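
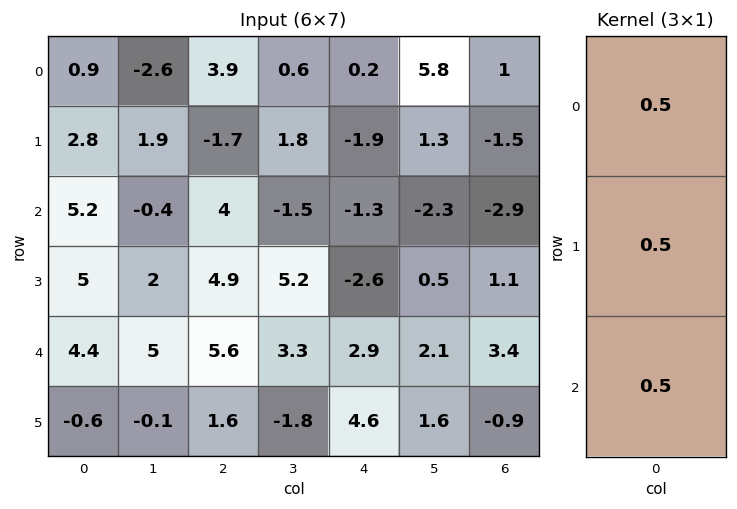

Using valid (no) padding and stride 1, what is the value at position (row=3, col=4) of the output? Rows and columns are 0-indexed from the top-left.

2.45

The receptive field on the input at this output position is [-2.6 / 2.9 / 4.6]. Elementwise product with the kernel and sum: -2.6·0.5 + 2.9·0.5 + 4.6·0.5.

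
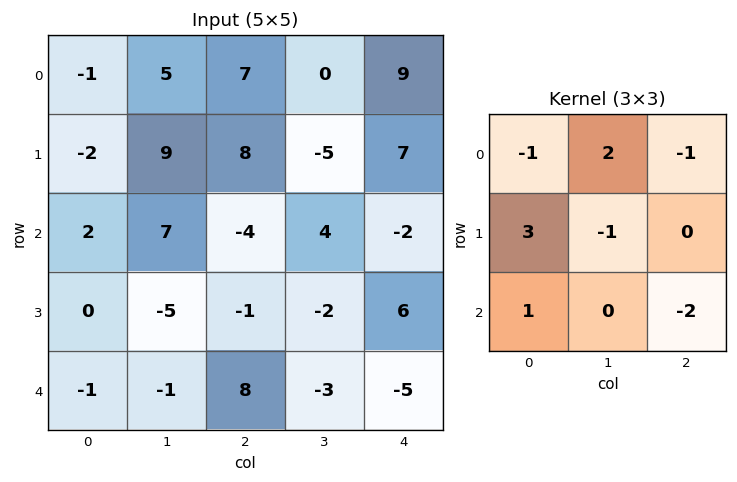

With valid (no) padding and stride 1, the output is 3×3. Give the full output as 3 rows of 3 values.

Output[0,0]: The receptive field on the input at this output position is [-1 5 7 / -2 9 8 / 2 7 -4]. Elementwise product with the kernel and sum: -1·-1 + 5·2 + 7·-1 + -2·3 + 9·-1 + 2·1 + -4·-2.
Output[0,1]: The receptive field on the input at this output position is [5 7 0 / 9 8 -5 / 7 -4 4]. Elementwise product with the kernel and sum: 5·-1 + 7·2 + 0·-1 + 9·3 + 8·-1 + 7·1 + 4·-2.

-1 27 13
13 36 -54
4 -28 31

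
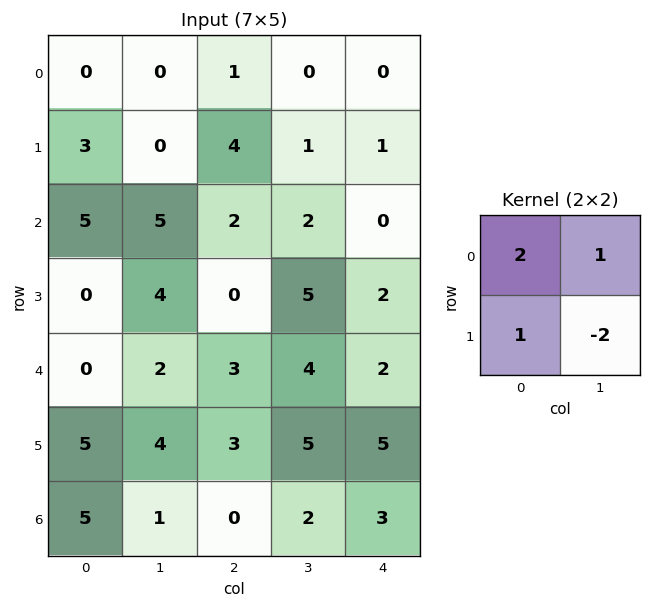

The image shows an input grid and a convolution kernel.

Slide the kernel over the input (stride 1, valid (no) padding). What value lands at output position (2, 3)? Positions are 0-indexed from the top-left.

The receptive field on the input at this output position is [2 0 / 5 2]. Elementwise product with the kernel and sum: 2·2 + 0·1 + 5·1 + 2·-2.

5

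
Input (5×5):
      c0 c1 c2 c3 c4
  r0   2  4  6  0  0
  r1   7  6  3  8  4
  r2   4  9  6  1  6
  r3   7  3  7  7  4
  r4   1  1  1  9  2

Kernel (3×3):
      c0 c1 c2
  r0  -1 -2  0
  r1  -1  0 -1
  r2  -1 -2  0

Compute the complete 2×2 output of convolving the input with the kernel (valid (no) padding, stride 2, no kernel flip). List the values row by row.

Output[0,0]: The receptive field on the input at this output position is [2 4 6 / 7 6 3 / 4 9 6]. Elementwise product with the kernel and sum: 2·-1 + 4·-2 + 7·-1 + 3·-1 + 4·-1 + 9·-2.

-42 -21
-39 -38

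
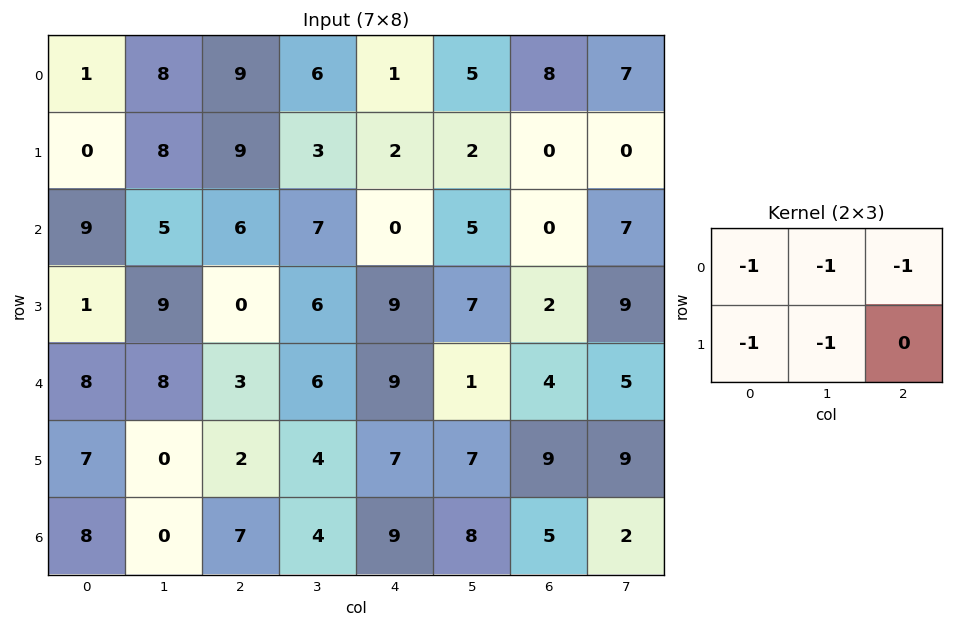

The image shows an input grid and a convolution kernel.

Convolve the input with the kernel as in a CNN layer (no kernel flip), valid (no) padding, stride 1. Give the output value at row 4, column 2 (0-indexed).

-24

The receptive field on the input at this output position is [3 6 9 / 2 4 7]. Elementwise product with the kernel and sum: 3·-1 + 6·-1 + 9·-1 + 2·-1 + 4·-1.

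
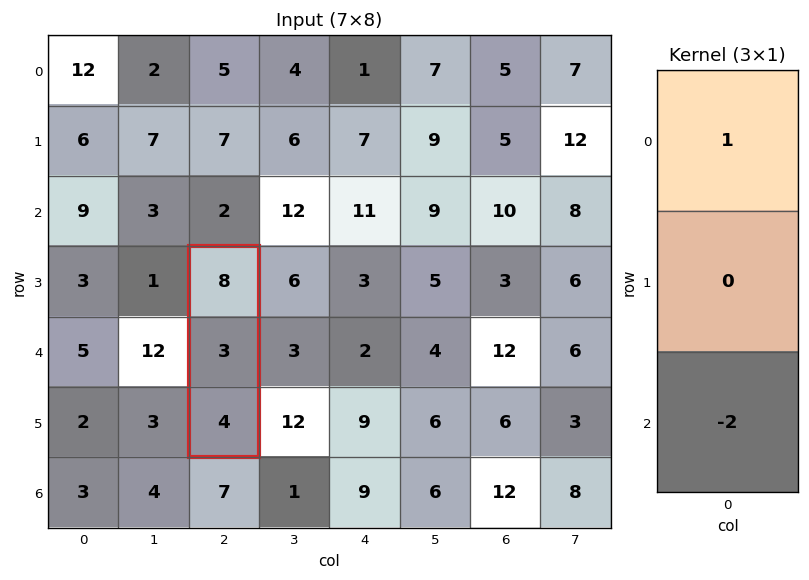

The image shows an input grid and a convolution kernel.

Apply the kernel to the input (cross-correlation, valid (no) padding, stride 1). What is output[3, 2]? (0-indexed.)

The receptive field on the input at this output position is [8 / 3 / 4]. Elementwise product with the kernel and sum: 8·1 + 4·-2.

0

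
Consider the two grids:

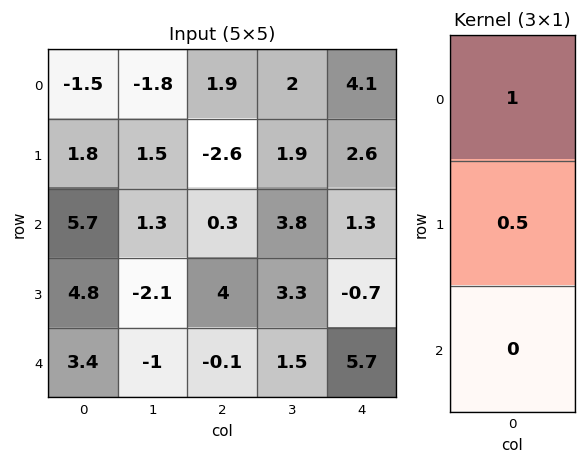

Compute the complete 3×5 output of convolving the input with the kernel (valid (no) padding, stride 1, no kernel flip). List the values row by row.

Output[0,0]: The receptive field on the input at this output position is [-1.5 / 1.8 / 5.7]. Elementwise product with the kernel and sum: -1.5·1 + 1.8·0.5.
Output[0,1]: The receptive field on the input at this output position is [-1.8 / 1.5 / 1.3]. Elementwise product with the kernel and sum: -1.8·1 + 1.5·0.5.

-0.6 -1.05 0.6 2.95 5.4
4.65 2.15 -2.45 3.8 3.25
8.1 0.25 2.3 5.45 0.95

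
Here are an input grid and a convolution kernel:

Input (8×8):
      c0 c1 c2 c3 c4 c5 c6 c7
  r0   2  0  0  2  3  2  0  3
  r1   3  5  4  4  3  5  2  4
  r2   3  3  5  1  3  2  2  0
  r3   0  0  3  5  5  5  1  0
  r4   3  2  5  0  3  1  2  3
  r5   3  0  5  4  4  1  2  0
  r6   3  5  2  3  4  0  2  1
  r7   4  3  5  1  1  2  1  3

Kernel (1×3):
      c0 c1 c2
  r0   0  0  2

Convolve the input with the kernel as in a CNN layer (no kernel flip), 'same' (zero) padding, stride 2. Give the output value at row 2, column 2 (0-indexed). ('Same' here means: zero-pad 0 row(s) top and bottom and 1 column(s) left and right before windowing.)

The receptive field on the zero-padded input at this output position is [0 3 1]. Elementwise product with the kernel and sum: 1·2.

2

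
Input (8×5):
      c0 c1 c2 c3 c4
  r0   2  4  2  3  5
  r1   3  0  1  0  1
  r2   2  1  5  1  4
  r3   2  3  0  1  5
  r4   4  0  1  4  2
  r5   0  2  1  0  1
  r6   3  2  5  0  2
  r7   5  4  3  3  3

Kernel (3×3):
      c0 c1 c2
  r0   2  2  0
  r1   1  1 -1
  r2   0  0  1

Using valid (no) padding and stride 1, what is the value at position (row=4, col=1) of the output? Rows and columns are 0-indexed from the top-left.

The receptive field on the input at this output position is [0 1 4 / 2 1 0 / 2 5 0]. Elementwise product with the kernel and sum: 0·2 + 1·2 + 2·1 + 1·1 + 0·-1 + 0·1.

5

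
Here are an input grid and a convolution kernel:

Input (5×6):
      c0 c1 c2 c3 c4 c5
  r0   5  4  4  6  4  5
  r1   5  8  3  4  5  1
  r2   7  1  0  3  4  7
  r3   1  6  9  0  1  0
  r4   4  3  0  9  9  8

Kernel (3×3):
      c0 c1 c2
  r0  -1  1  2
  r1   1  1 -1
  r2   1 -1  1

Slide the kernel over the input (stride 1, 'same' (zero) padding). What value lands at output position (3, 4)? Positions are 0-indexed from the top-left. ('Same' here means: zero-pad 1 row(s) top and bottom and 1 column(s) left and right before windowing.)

The receptive field on the zero-padded input at this output position is [3 4 7 / 0 1 0 / 9 9 8]. Elementwise product with the kernel and sum: 3·-1 + 4·1 + 7·2 + 0·1 + 1·1 + 0·-1 + 9·1 + 9·-1 + 8·1.

24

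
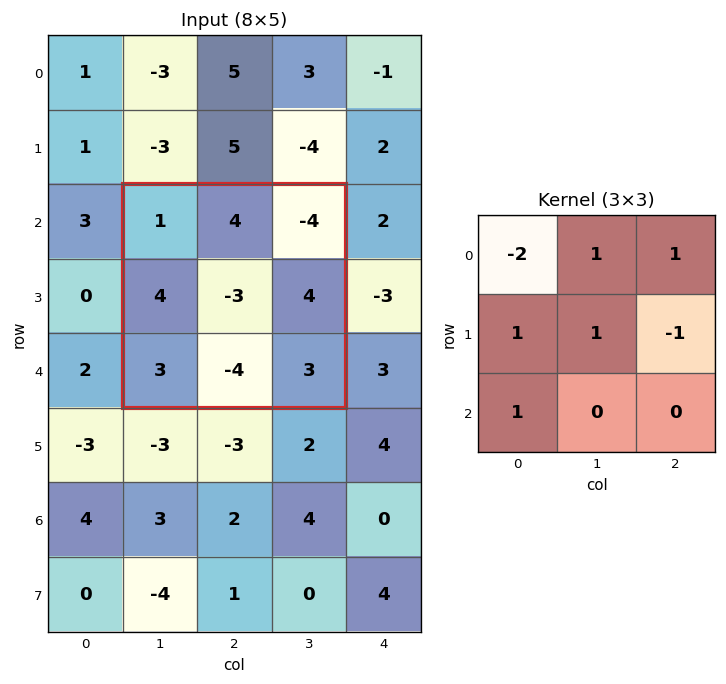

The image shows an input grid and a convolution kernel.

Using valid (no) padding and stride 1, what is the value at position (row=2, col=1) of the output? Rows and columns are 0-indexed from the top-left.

The receptive field on the input at this output position is [1 4 -4 / 4 -3 4 / 3 -4 3]. Elementwise product with the kernel and sum: 1·-2 + 4·1 + -4·1 + 4·1 + -3·1 + 4·-1 + 3·1.

-2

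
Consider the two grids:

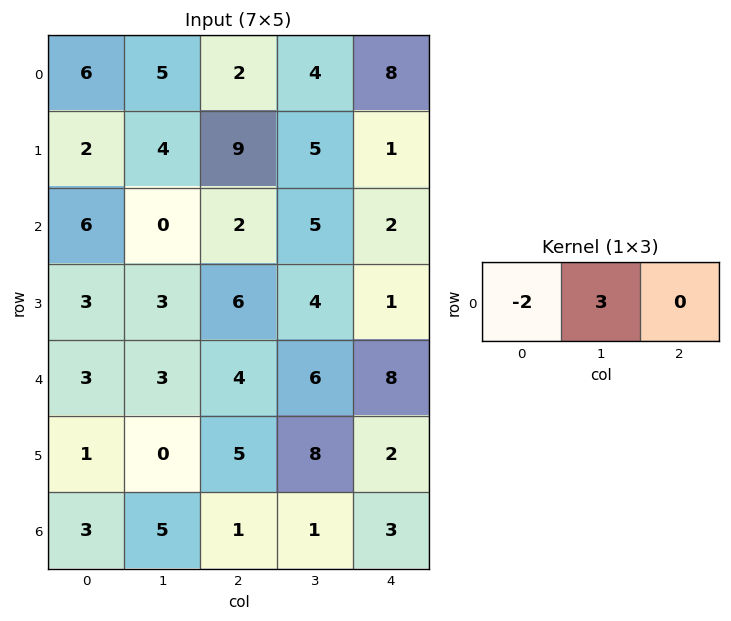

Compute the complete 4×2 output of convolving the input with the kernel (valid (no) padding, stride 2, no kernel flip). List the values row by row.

3 8
-12 11
3 10
9 1

Output[0,0]: The receptive field on the input at this output position is [6 5 2]. Elementwise product with the kernel and sum: 6·-2 + 5·3.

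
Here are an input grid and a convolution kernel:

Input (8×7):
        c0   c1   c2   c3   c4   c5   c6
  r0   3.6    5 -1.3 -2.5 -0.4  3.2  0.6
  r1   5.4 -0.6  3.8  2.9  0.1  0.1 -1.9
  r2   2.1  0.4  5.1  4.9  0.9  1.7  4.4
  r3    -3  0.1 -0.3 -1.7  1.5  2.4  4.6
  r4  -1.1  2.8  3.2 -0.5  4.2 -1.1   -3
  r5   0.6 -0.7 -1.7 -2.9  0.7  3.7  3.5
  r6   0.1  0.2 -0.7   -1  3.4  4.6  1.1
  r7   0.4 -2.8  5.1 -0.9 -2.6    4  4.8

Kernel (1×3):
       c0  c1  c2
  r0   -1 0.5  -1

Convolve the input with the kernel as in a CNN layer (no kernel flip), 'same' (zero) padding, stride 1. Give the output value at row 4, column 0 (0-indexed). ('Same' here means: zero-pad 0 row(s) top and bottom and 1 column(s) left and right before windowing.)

The receptive field on the zero-padded input at this output position is [0 -1.1 2.8]. Elementwise product with the kernel and sum: 0·-1 + -1.1·0.5 + 2.8·-1.

-3.35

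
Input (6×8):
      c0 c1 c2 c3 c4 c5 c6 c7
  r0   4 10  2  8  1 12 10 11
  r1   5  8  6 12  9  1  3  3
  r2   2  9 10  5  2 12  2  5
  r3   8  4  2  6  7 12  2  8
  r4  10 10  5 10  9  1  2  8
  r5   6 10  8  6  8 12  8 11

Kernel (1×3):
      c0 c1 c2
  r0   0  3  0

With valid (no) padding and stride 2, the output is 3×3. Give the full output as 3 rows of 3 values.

Output[0,0]: The receptive field on the input at this output position is [4 10 2]. Elementwise product with the kernel and sum: 10·3.
Output[0,1]: The receptive field on the input at this output position is [2 8 1]. Elementwise product with the kernel and sum: 8·3.

30 24 36
27 15 36
30 30 3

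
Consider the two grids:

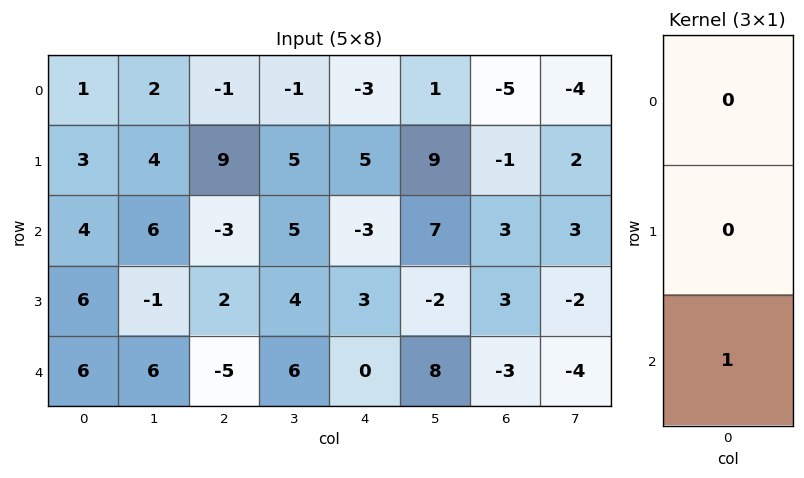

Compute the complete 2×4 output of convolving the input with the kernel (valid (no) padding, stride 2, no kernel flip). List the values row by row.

Output[0,0]: The receptive field on the input at this output position is [1 / 3 / 4]. Elementwise product with the kernel and sum: 4·1.

4 -3 -3 3
6 -5 0 -3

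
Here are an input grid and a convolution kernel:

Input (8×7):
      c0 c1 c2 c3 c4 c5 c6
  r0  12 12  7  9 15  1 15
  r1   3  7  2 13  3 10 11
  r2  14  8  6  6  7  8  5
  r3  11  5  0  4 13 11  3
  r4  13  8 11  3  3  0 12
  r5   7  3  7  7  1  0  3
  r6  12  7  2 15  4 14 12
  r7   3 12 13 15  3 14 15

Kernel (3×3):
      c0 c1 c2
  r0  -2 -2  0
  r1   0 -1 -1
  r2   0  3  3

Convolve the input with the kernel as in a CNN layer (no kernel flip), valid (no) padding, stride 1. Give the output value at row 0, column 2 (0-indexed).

The receptive field on the input at this output position is [7 9 15 / 2 13 3 / 6 6 7]. Elementwise product with the kernel and sum: 7·-2 + 9·-2 + 13·-1 + 3·-1 + 6·3 + 7·3.

-9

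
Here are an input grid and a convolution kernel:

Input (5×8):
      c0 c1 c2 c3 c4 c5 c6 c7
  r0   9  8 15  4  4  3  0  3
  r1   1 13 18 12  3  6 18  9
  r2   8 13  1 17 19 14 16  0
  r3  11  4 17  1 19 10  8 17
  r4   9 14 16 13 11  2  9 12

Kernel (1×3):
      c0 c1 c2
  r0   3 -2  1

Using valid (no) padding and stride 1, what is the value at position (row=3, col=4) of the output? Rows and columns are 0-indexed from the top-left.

The receptive field on the input at this output position is [19 10 8]. Elementwise product with the kernel and sum: 19·3 + 10·-2 + 8·1.

45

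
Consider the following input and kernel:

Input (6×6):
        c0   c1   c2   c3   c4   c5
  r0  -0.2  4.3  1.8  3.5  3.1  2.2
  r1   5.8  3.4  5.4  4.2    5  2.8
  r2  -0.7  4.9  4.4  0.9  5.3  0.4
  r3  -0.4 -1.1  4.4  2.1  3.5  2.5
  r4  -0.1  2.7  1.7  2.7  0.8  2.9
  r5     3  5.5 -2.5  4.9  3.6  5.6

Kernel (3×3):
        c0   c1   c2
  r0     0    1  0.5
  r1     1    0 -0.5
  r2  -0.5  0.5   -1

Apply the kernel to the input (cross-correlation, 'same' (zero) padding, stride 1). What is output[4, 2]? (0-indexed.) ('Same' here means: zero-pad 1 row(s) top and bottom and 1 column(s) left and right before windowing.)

-2.1

The receptive field on the zero-padded input at this output position is [-1.1 4.4 2.1 / 2.7 1.7 2.7 / 5.5 -2.5 4.9]. Elementwise product with the kernel and sum: 4.4·1 + 2.1·0.5 + 2.7·1 + 2.7·-0.5 + 5.5·-0.5 + -2.5·0.5 + 4.9·-1.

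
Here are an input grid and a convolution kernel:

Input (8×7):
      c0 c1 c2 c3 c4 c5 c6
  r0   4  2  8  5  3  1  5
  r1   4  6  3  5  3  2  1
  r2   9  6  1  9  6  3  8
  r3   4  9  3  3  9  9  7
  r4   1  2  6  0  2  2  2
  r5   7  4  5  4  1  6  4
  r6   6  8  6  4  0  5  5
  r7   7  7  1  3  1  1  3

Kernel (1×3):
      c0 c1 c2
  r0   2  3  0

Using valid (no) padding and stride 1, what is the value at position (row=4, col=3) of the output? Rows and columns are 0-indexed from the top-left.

6

The receptive field on the input at this output position is [0 2 2]. Elementwise product with the kernel and sum: 0·2 + 2·3.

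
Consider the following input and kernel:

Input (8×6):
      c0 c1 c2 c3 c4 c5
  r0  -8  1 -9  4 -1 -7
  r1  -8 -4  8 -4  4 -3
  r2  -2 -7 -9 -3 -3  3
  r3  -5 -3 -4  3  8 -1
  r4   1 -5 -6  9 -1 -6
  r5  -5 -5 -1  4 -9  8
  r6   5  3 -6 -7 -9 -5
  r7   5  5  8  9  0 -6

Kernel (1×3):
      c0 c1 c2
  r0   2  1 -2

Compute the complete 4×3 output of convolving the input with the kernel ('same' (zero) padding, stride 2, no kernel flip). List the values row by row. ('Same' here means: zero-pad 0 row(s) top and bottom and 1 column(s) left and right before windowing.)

-10 -15 21
12 -17 -15
11 -34 29
-1 14 -13

Output[0,0]: The receptive field on the zero-padded input at this output position is [0 -8 1]. Elementwise product with the kernel and sum: 0·2 + -8·1 + 1·-2.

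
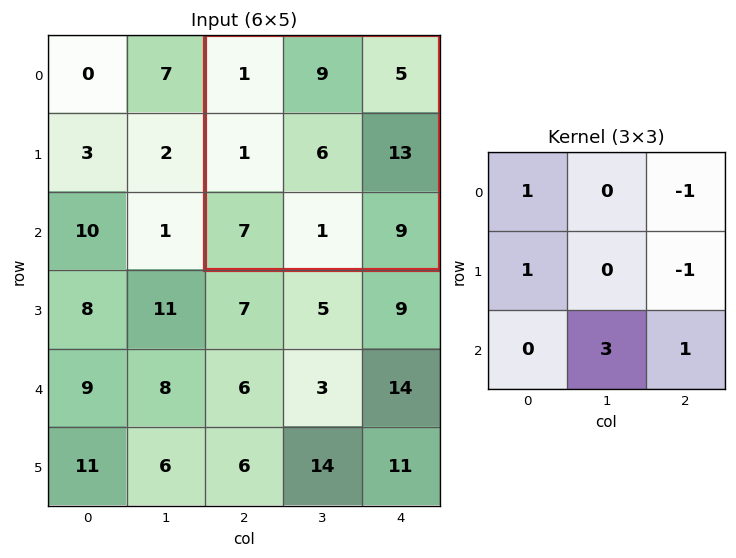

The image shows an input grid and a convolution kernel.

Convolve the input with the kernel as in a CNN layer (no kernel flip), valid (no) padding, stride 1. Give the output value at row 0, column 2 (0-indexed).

-4

The receptive field on the input at this output position is [1 9 5 / 1 6 13 / 7 1 9]. Elementwise product with the kernel and sum: 1·1 + 5·-1 + 1·1 + 13·-1 + 1·3 + 9·1.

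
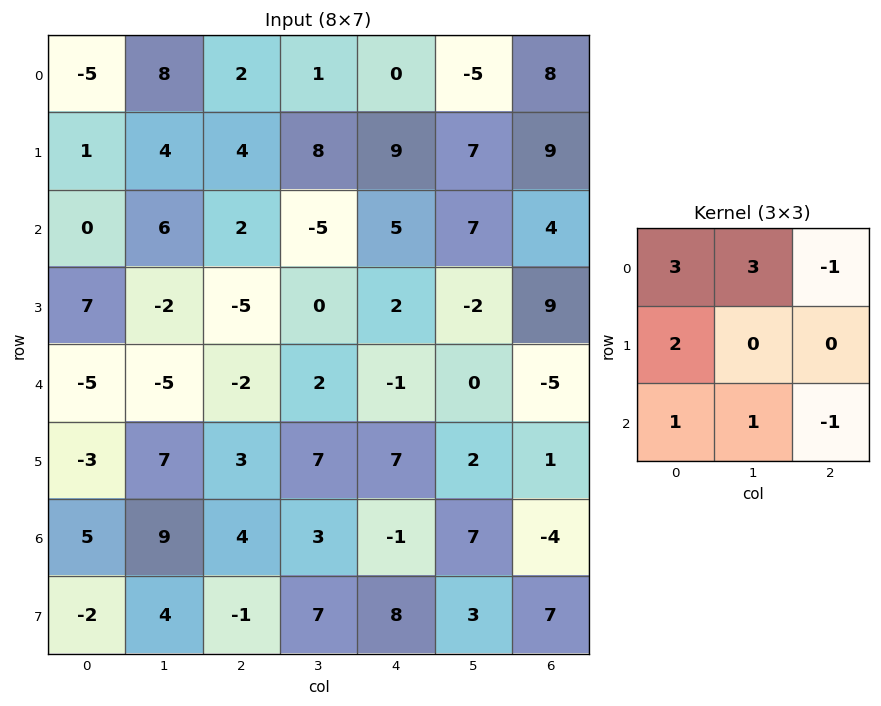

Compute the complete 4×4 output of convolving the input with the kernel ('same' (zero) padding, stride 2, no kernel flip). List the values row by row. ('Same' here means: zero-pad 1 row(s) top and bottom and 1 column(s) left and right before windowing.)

Output[0,0]: The receptive field on the zero-padded input at this output position is [0 0 0 / 0 -5 8 / 0 1 4]. Elementwise product with the kernel and sum: 0·3 + 0·3 + 0·-1 + 0·2 + 0·1 + 1·1 + 4·-1.
Output[0,1]: The receptive field on the zero-padded input at this output position is [0 0 0 / 8 2 1 / 4 4 8]. Elementwise product with the kernel and sum: 0·3 + 0·3 + 0·-1 + 8·2 + 4·1 + 4·1 + 8·-1.

-3 16 12 6
8 21 38 69
13 -28 24 24
-22 37 58 33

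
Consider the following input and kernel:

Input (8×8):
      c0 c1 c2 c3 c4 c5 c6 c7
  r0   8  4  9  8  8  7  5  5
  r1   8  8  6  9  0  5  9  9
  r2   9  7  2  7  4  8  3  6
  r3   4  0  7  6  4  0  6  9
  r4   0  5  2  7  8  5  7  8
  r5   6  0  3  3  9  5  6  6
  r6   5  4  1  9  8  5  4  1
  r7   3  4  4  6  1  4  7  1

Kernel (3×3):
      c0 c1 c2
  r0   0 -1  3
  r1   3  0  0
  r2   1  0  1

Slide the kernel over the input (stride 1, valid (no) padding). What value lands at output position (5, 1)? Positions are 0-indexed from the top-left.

The receptive field on the input at this output position is [0 3 3 / 4 1 9 / 4 4 6]. Elementwise product with the kernel and sum: 3·-1 + 3·3 + 4·3 + 4·1 + 6·1.

28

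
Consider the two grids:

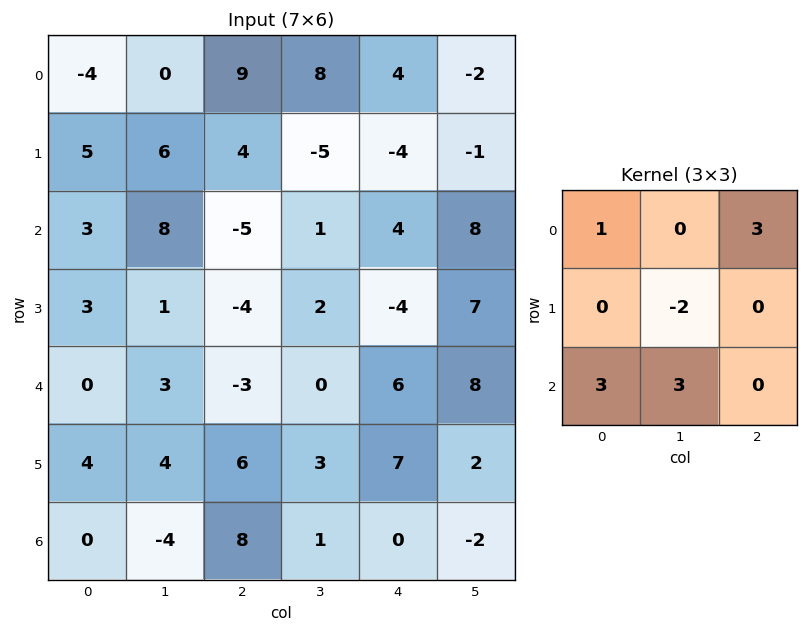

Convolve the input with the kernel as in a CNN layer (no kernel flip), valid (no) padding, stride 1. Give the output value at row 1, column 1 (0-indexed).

-8

The receptive field on the input at this output position is [6 4 -5 / 8 -5 1 / 1 -4 2]. Elementwise product with the kernel and sum: 6·1 + -5·3 + -5·-2 + 1·3 + -4·3.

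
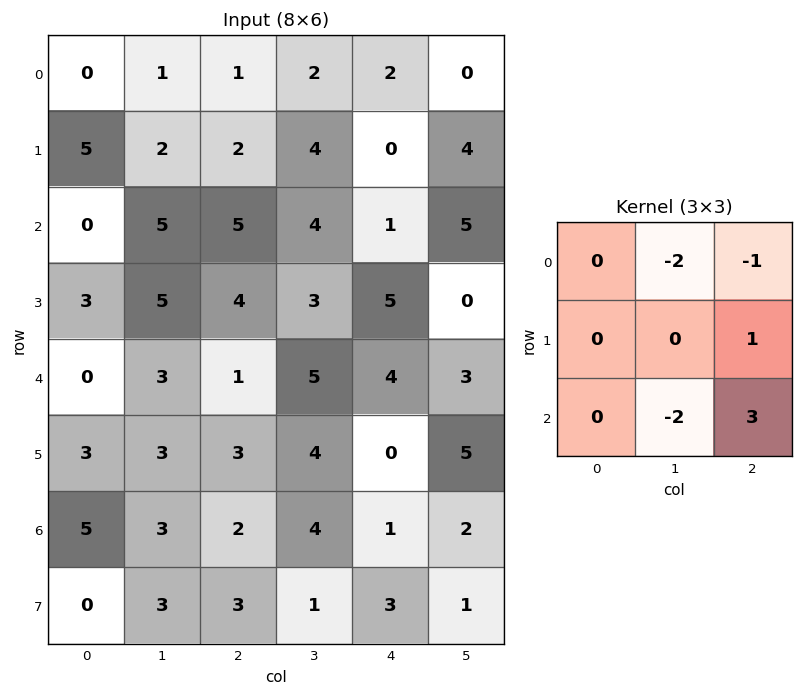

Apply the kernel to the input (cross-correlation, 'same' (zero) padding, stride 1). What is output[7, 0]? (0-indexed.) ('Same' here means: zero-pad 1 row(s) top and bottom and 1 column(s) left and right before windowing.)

-10

The receptive field on the zero-padded input at this output position is [0 5 3 / 0 0 3 / 0 0 0]. Elementwise product with the kernel and sum: 5·-2 + 3·-1 + 3·1 + 0·-2 + 0·3.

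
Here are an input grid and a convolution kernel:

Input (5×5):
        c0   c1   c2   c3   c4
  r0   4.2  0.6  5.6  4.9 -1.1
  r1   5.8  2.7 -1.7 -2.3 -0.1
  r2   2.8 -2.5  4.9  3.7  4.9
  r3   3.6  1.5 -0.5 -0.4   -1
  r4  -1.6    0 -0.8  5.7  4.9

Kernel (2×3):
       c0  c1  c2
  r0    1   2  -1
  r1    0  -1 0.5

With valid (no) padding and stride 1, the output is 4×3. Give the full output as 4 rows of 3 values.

Output[0,0]: The receptive field on the input at this output position is [4.2 0.6 5.6 / 5.8 2.7 -1.7]. Elementwise product with the kernel and sum: 4.2·1 + 0.6·2 + 5.6·-1 + 2.7·-1 + -1.7·0.5.

-3.75 7.45 18.75
17.85 -1.45 -7.45
-8.85 3.9 7.3
6.7 4.55 -3.55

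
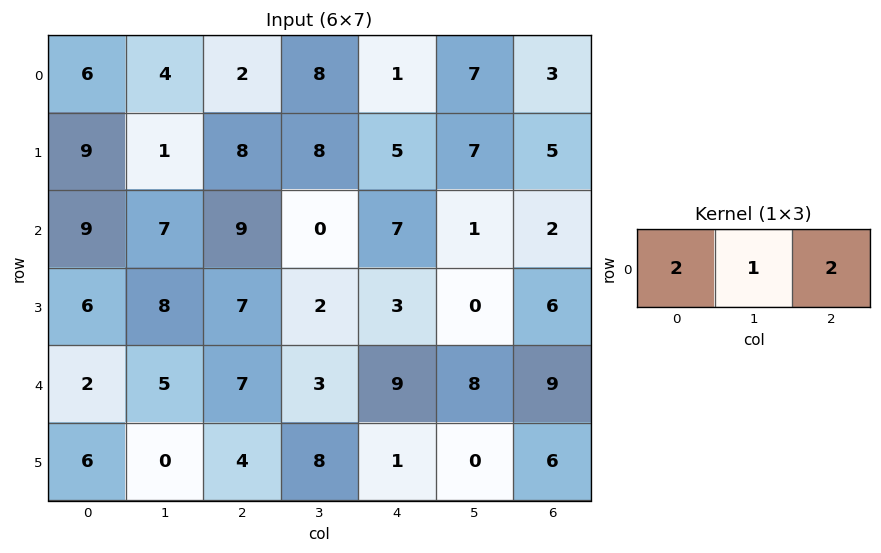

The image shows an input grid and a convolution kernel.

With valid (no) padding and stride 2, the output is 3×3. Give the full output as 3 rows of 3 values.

20 14 15
43 32 19
23 35 44

Output[0,0]: The receptive field on the input at this output position is [6 4 2]. Elementwise product with the kernel and sum: 6·2 + 4·1 + 2·2.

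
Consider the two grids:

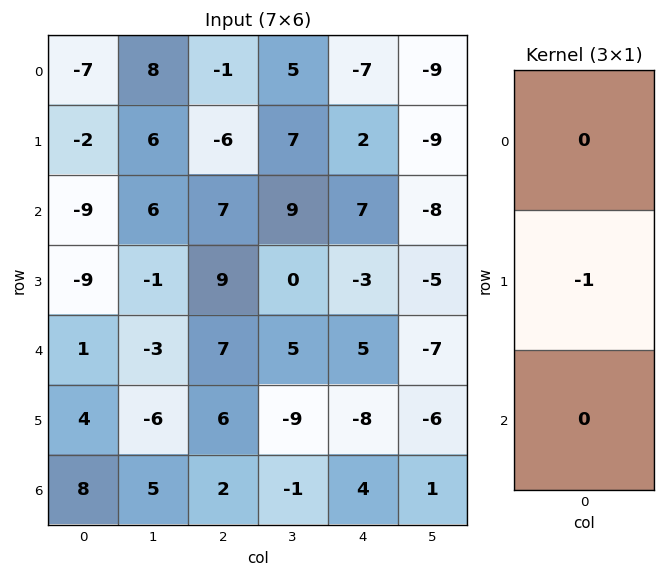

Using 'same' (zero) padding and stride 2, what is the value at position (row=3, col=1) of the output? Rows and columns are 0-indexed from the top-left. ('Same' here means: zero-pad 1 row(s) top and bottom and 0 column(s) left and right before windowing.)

The receptive field on the zero-padded input at this output position is [6 / 2 / 0]. Elementwise product with the kernel and sum: 2·-1.

-2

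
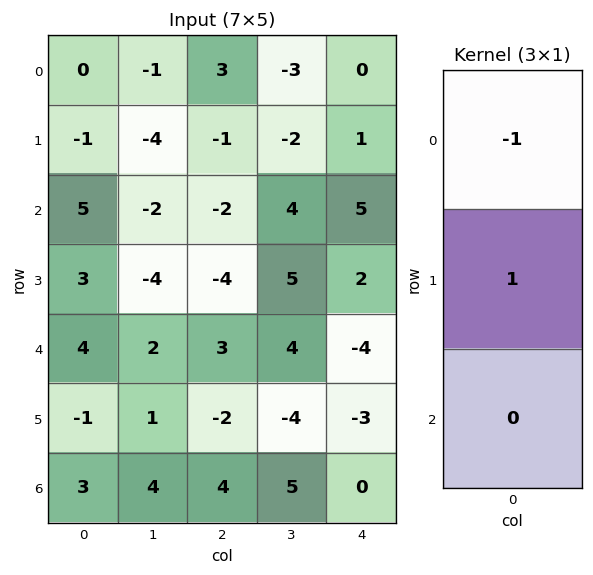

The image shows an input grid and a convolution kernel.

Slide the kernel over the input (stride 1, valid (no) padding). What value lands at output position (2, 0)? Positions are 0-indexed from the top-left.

The receptive field on the input at this output position is [5 / 3 / 4]. Elementwise product with the kernel and sum: 5·-1 + 3·1.

-2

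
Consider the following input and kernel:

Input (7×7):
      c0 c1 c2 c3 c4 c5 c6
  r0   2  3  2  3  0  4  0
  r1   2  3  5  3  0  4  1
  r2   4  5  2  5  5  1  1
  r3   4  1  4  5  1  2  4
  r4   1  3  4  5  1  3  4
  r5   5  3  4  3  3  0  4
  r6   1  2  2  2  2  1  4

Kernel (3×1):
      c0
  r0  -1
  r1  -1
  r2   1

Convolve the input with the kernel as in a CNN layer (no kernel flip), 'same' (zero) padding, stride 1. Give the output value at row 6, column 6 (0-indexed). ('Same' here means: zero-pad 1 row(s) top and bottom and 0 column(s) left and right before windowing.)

-8

The receptive field on the zero-padded input at this output position is [4 / 4 / 0]. Elementwise product with the kernel and sum: 4·-1 + 4·-1 + 0·1.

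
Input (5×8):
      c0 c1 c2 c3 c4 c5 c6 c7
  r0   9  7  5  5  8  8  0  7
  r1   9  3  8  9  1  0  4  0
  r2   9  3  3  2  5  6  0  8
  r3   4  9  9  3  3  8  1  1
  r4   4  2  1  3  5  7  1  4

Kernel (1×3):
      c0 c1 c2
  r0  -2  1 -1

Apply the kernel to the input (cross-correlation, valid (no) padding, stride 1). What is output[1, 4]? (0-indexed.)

-6

The receptive field on the input at this output position is [1 0 4]. Elementwise product with the kernel and sum: 1·-2 + 0·1 + 4·-1.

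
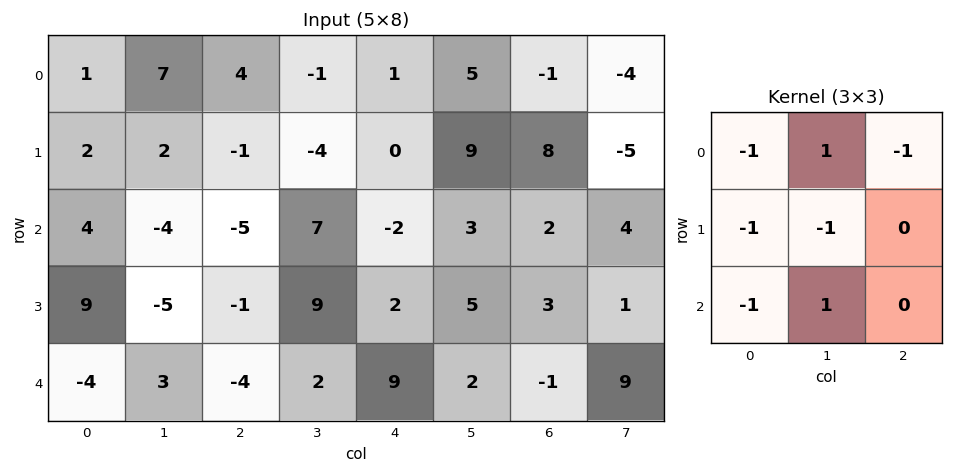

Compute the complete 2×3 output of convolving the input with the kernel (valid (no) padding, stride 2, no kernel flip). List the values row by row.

Output[0,0]: The receptive field on the input at this output position is [1 7 4 / 2 2 -1 / 4 -4 -5]. Elementwise product with the kernel and sum: 1·-1 + 7·1 + 4·-1 + 2·-1 + 2·-1 + 4·-1 + -4·1.

-10 11 1
0 12 -11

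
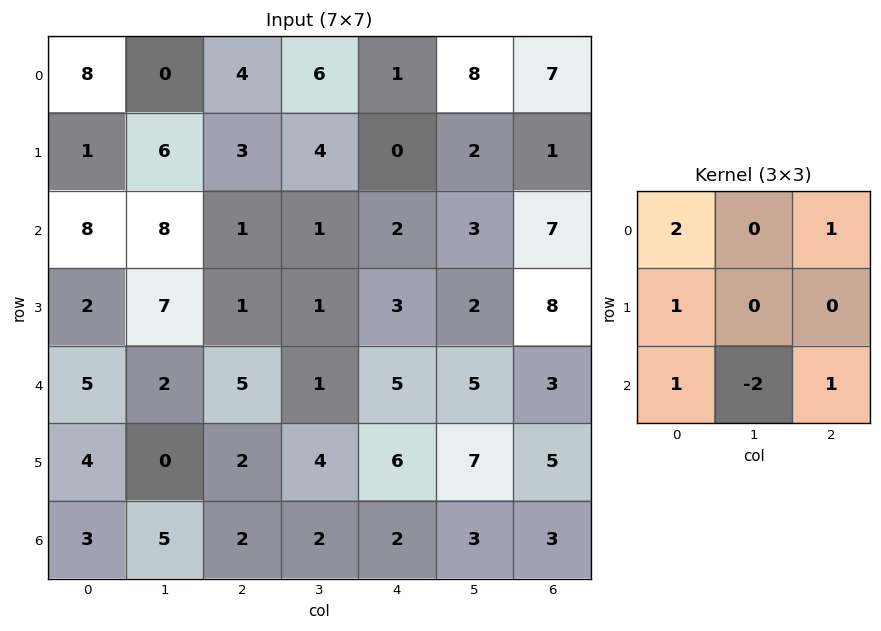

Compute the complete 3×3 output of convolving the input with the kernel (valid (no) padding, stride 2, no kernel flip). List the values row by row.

Output[0,0]: The receptive field on the input at this output position is [8 0 4 / 1 6 3 / 8 8 1]. Elementwise product with the kernel and sum: 8·2 + 4·1 + 1·1 + 8·1 + 8·-2 + 1·1.

14 13 12
25 13 12
14 17 18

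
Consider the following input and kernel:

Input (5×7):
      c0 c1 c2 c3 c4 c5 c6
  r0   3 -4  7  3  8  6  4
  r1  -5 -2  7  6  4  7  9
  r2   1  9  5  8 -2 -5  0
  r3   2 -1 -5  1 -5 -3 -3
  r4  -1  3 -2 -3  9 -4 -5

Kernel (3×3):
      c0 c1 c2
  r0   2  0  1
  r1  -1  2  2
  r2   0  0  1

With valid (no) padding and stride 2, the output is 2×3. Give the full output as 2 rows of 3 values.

Output[0,0]: The receptive field on the input at this output position is [3 -4 7 / -5 -2 7 / 1 9 5]. Elementwise product with the kernel and sum: 3·2 + 7·1 + -5·-1 + -2·2 + 7·2 + 5·1.

33 33 48
-9 14 -16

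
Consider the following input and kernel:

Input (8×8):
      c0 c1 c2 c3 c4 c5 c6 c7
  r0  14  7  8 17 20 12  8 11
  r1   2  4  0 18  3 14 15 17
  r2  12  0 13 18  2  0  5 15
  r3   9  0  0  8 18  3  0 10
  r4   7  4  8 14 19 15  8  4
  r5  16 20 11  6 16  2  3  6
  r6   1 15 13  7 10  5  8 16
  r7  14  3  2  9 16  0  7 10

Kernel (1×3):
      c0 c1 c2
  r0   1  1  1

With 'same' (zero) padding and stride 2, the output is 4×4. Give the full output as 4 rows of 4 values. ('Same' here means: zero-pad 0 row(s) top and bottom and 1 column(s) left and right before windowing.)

21 32 49 31
12 31 20 20
11 26 48 27
16 35 22 29

Output[0,0]: The receptive field on the zero-padded input at this output position is [0 14 7]. Elementwise product with the kernel and sum: 0·1 + 14·1 + 7·1.
Output[0,1]: The receptive field on the zero-padded input at this output position is [7 8 17]. Elementwise product with the kernel and sum: 7·1 + 8·1 + 17·1.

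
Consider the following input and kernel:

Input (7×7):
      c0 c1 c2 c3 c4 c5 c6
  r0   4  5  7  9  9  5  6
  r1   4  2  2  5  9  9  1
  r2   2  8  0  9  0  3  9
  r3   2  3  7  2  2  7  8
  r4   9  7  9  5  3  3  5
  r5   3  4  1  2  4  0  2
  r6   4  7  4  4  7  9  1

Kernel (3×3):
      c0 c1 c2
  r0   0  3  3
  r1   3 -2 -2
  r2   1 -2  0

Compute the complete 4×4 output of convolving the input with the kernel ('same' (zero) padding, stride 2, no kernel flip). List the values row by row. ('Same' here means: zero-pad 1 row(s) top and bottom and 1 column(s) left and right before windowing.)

-26 -19 -14 10
-6 16 73 -15
-23 22 24 19
-1 14 -8 31

Output[0,0]: The receptive field on the zero-padded input at this output position is [0 0 0 / 0 4 5 / 0 4 2]. Elementwise product with the kernel and sum: 0·3 + 0·3 + 0·3 + 4·-2 + 5·-2 + 0·1 + 4·-2.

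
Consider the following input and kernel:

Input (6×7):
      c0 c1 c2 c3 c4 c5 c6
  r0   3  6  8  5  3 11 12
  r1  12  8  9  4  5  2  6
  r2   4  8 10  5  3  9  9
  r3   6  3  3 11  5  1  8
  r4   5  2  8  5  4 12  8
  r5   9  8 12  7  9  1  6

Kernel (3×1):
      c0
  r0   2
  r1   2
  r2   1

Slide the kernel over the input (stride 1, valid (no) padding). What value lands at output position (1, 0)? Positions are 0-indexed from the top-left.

38

The receptive field on the input at this output position is [12 / 4 / 6]. Elementwise product with the kernel and sum: 12·2 + 4·2 + 6·1.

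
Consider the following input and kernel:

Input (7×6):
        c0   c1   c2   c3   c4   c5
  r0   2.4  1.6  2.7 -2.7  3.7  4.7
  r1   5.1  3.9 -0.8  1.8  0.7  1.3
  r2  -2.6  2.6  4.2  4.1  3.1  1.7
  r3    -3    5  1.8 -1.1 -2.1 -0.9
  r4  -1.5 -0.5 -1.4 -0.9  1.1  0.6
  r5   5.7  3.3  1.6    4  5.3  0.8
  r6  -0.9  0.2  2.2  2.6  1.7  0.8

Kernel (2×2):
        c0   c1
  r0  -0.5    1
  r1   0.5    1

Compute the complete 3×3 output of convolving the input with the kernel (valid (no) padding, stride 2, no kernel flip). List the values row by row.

Output[0,0]: The receptive field on the input at this output position is [2.4 1.6 / 5.1 3.9]. Elementwise product with the kernel and sum: 2.4·-0.5 + 1.6·1 + 5.1·0.5 + 3.9·1.

6.85 -2.65 4.5
7.4 1.8 -1.8
6.4 4.6 3.5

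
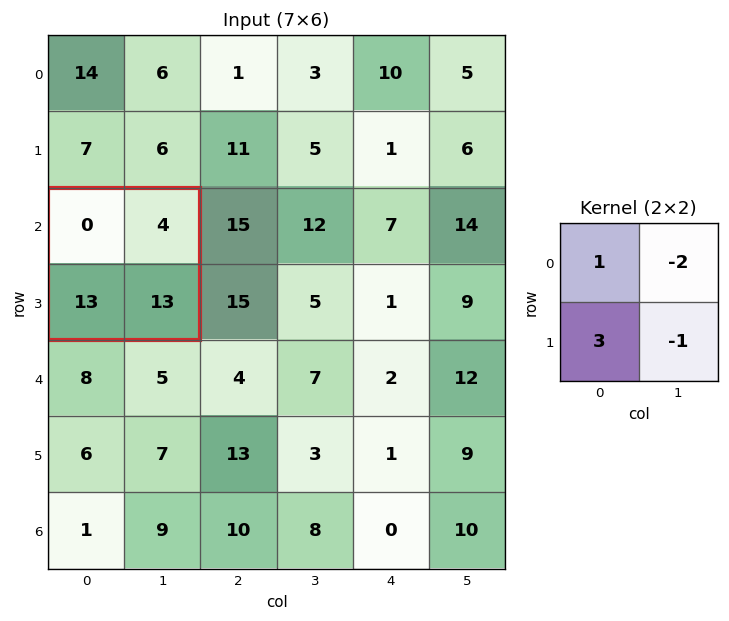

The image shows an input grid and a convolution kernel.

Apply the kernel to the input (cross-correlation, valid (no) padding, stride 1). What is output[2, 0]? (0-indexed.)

The receptive field on the input at this output position is [0 4 / 13 13]. Elementwise product with the kernel and sum: 0·1 + 4·-2 + 13·3 + 13·-1.

18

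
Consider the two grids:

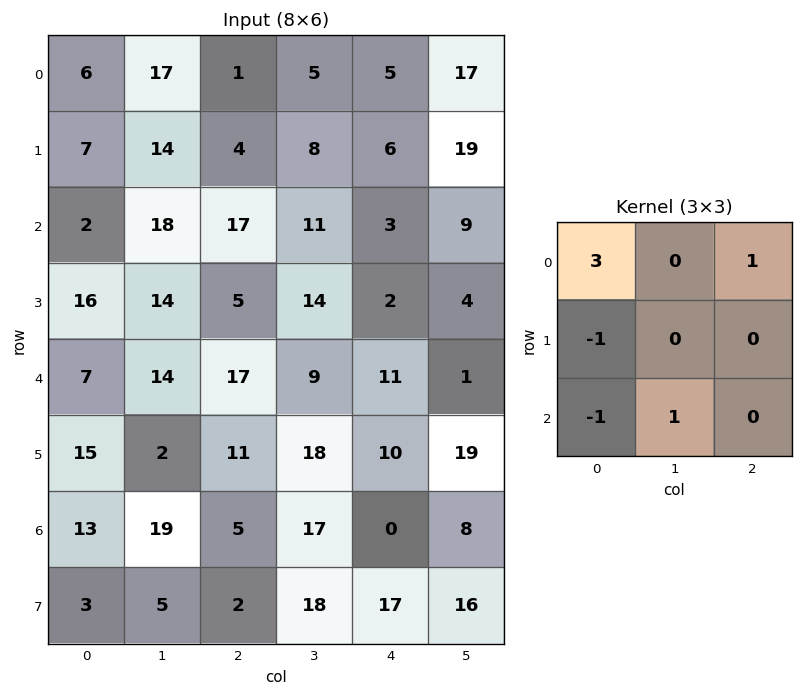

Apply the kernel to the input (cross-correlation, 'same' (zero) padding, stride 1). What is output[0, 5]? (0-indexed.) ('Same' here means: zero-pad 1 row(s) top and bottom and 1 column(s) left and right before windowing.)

8

The receptive field on the zero-padded input at this output position is [0 0 0 / 5 17 0 / 6 19 0]. Elementwise product with the kernel and sum: 0·3 + 0·1 + 5·-1 + 6·-1 + 19·1.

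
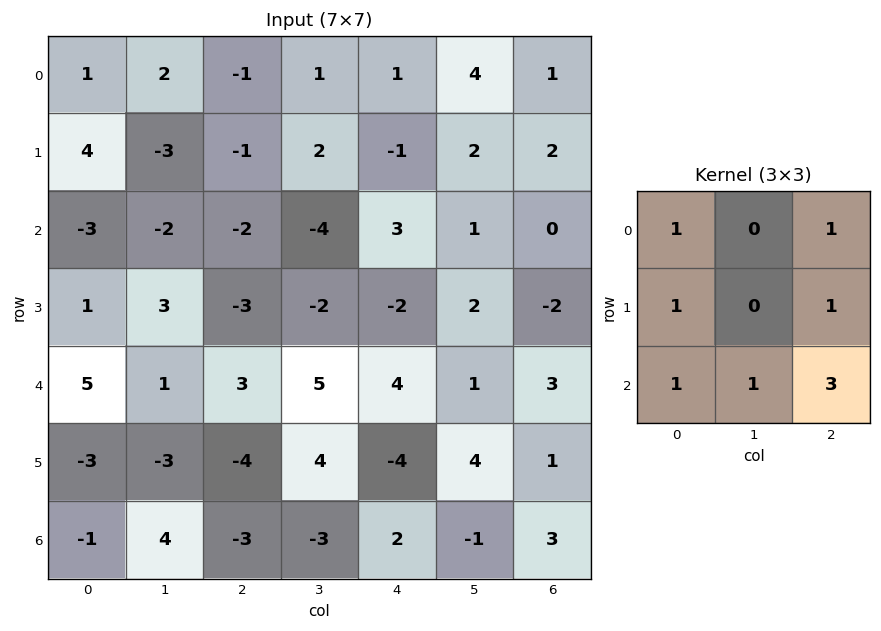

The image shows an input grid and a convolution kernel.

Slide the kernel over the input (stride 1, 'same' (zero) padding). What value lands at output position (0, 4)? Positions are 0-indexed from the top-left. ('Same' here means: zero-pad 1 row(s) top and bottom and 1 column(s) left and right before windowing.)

12

The receptive field on the zero-padded input at this output position is [0 0 0 / 1 1 4 / 2 -1 2]. Elementwise product with the kernel and sum: 0·1 + 0·1 + 1·1 + 4·1 + 2·1 + -1·1 + 2·3.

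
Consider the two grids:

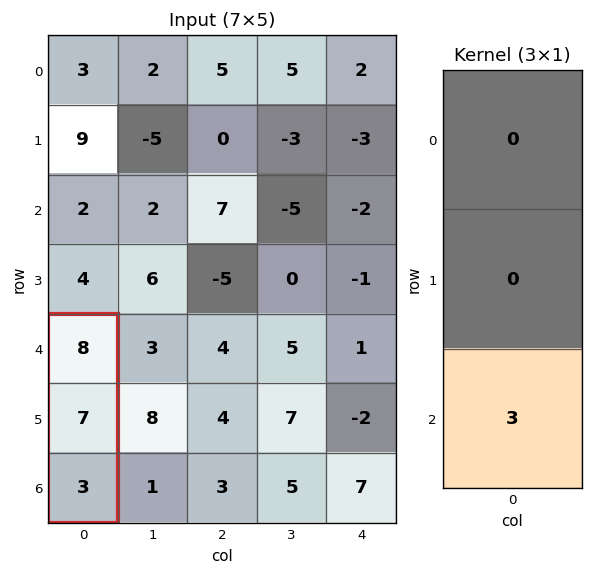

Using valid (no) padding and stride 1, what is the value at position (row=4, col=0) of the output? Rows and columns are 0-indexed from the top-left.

The receptive field on the input at this output position is [8 / 7 / 3]. Elementwise product with the kernel and sum: 3·3.

9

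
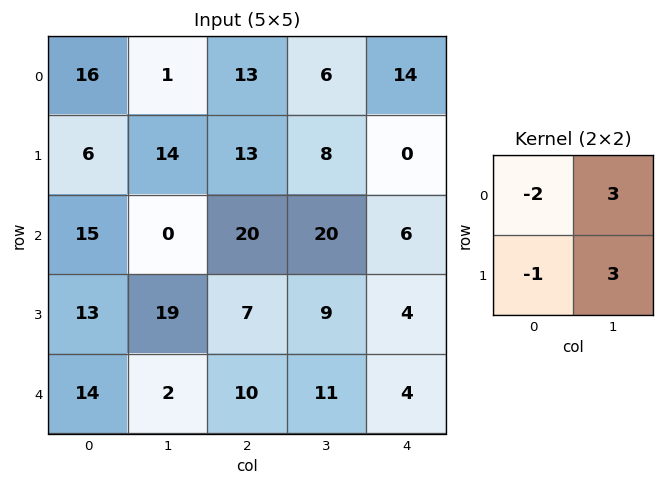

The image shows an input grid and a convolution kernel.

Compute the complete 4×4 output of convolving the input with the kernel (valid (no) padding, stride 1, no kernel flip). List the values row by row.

7 62 3 22
15 71 38 -18
14 62 40 -19
23 11 36 -5

Output[0,0]: The receptive field on the input at this output position is [16 1 / 6 14]. Elementwise product with the kernel and sum: 16·-2 + 1·3 + 6·-1 + 14·3.
Output[0,1]: The receptive field on the input at this output position is [1 13 / 14 13]. Elementwise product with the kernel and sum: 1·-2 + 13·3 + 14·-1 + 13·3.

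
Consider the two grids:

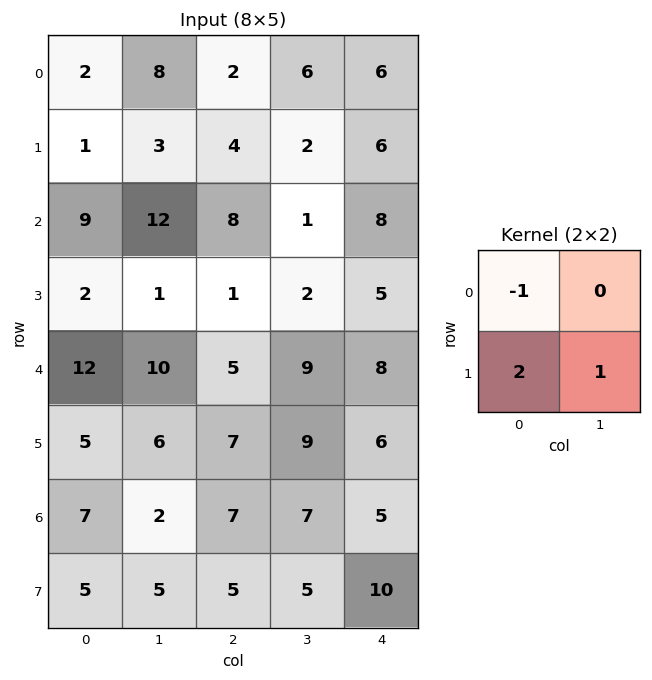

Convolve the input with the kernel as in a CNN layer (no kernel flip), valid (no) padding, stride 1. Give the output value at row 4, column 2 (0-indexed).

The receptive field on the input at this output position is [5 9 / 7 9]. Elementwise product with the kernel and sum: 5·-1 + 7·2 + 9·1.

18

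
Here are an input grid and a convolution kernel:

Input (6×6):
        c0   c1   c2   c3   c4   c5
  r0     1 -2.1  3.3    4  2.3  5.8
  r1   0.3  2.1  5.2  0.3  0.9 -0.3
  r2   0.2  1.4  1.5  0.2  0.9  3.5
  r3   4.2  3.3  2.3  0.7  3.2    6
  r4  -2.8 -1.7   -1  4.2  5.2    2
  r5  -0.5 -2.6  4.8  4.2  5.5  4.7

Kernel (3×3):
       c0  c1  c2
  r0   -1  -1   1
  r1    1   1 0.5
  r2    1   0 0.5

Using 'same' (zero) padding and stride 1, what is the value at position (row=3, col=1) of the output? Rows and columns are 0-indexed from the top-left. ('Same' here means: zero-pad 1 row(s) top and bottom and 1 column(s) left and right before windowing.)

The receptive field on the zero-padded input at this output position is [0.2 1.4 1.5 / 4.2 3.3 2.3 / -2.8 -1.7 -1]. Elementwise product with the kernel and sum: 0.2·-1 + 1.4·-1 + 1.5·1 + 4.2·1 + 3.3·1 + 2.3·0.5 + -2.8·1 + -1·0.5.

5.25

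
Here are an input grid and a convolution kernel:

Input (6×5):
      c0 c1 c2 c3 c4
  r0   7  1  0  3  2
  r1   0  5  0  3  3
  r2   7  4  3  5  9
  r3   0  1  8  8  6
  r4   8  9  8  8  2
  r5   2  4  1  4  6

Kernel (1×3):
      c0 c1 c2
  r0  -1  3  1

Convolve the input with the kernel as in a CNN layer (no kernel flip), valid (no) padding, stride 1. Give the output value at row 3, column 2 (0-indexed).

The receptive field on the input at this output position is [8 8 6]. Elementwise product with the kernel and sum: 8·-1 + 8·3 + 6·1.

22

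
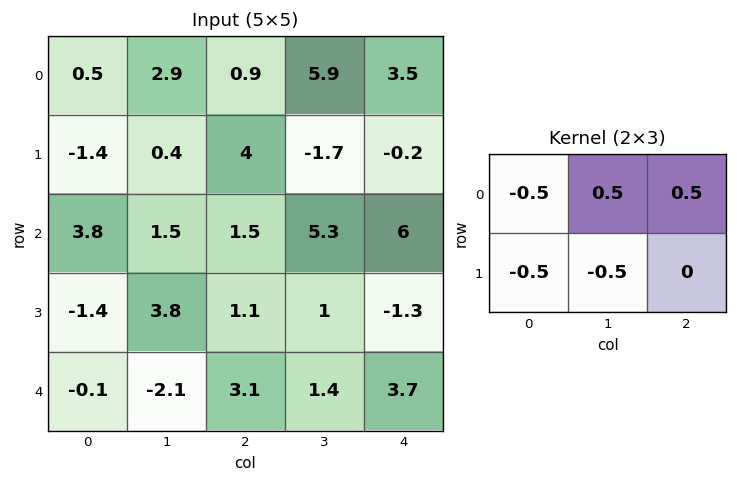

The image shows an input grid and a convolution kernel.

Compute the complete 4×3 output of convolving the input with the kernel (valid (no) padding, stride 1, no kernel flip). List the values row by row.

Output[0,0]: The receptive field on the input at this output position is [0.5 2.9 0.9 / -1.4 0.4 4]. Elementwise product with the kernel and sum: 0.5·-0.5 + 2.9·0.5 + 0.9·0.5 + -1.4·-0.5 + 0.4·-0.5.

2.15 -0.25 3.1
0.25 -0.55 -6.35
-1.6 0.2 3.85
4.25 -1.35 -2.95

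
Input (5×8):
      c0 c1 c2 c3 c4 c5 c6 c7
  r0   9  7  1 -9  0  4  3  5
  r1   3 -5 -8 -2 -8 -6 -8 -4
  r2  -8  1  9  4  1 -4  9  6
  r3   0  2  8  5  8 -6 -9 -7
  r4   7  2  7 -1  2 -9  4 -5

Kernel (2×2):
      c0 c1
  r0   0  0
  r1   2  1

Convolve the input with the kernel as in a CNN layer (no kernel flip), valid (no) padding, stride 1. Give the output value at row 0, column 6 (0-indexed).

The receptive field on the input at this output position is [3 5 / -8 -4]. Elementwise product with the kernel and sum: -8·2 + -4·1.

-20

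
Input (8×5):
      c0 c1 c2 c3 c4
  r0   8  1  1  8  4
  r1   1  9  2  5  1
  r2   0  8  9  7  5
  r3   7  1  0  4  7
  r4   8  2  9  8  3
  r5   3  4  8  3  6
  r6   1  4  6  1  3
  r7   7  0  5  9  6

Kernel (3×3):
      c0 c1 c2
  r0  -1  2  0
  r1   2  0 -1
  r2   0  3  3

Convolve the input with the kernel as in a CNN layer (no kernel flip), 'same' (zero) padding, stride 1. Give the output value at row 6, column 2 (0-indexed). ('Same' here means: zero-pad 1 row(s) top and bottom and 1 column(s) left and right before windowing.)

The receptive field on the zero-padded input at this output position is [4 8 3 / 4 6 1 / 0 5 9]. Elementwise product with the kernel and sum: 4·-1 + 8·2 + 4·2 + 1·-1 + 5·3 + 9·3.

61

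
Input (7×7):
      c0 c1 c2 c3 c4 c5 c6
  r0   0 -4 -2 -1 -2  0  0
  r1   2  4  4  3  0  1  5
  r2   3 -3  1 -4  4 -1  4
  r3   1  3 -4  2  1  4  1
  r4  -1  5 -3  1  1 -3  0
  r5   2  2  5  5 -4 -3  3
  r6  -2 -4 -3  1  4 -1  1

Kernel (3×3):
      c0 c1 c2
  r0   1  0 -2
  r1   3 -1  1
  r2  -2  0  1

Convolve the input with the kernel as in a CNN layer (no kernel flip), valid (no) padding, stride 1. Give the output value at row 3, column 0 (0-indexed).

-1

The receptive field on the input at this output position is [1 3 -4 / -1 5 -3 / 2 2 5]. Elementwise product with the kernel and sum: 1·1 + -4·-2 + -1·3 + 5·-1 + -3·1 + 2·-2 + 5·1.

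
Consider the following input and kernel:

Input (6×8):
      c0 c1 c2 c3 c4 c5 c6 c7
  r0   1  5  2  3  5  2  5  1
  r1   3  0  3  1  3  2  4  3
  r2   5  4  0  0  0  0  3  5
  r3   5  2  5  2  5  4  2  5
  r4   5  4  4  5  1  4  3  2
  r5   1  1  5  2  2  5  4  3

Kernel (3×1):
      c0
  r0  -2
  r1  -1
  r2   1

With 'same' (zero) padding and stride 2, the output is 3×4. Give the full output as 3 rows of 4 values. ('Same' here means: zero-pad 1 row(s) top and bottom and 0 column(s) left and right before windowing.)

2 1 -2 -1
-6 -1 -1 -9
-14 -9 -9 -3

Output[0,0]: The receptive field on the zero-padded input at this output position is [0 / 1 / 3]. Elementwise product with the kernel and sum: 0·-2 + 1·-1 + 3·1.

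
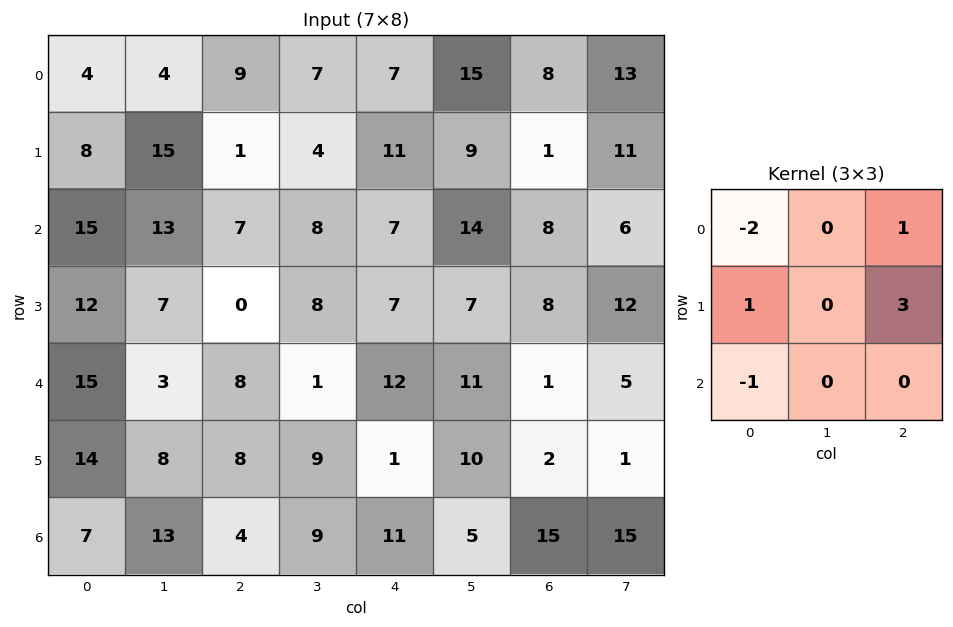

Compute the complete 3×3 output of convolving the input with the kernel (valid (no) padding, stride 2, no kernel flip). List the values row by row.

Output[0,0]: The receptive field on the input at this output position is [4 4 9 / 8 15 1 / 15 13 7]. Elementwise product with the kernel and sum: 4·-2 + 9·1 + 8·1 + 1·3 + 15·-1.
Output[0,1]: The receptive field on the input at this output position is [9 7 7 / 1 4 11 / 7 8 7]. Elementwise product with the kernel and sum: 9·-2 + 7·1 + 1·1 + 11·3 + 7·-1.

-3 16 1
-26 6 13
9 3 -27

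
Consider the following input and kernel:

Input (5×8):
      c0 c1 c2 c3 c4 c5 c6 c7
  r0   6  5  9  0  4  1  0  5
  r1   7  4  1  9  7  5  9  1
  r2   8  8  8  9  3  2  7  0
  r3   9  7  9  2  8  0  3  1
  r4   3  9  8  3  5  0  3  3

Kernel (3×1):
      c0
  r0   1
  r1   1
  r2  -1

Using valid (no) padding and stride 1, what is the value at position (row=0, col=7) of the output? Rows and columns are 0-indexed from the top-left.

6

The receptive field on the input at this output position is [5 / 1 / 0]. Elementwise product with the kernel and sum: 5·1 + 1·1 + 0·-1.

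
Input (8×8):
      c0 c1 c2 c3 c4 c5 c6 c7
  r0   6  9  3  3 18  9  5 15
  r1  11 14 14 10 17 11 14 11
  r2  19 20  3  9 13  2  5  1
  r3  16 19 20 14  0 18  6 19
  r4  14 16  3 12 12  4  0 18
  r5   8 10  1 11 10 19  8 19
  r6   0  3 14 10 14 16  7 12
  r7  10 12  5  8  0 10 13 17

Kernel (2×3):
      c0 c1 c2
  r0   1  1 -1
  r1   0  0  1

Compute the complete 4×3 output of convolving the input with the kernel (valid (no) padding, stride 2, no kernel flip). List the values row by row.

26 5 36
56 -1 16
28 13 24
-6 10 36

Output[0,0]: The receptive field on the input at this output position is [6 9 3 / 11 14 14]. Elementwise product with the kernel and sum: 6·1 + 9·1 + 3·-1 + 14·1.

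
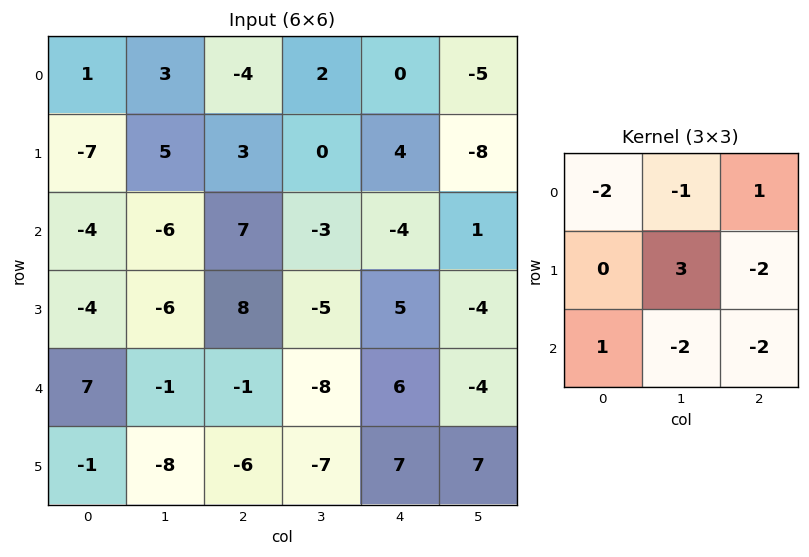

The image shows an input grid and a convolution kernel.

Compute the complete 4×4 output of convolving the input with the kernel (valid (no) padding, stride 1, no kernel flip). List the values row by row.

-6 -5 19 22
-28 2 5 -33
-2 53 -37 22
48 30 -48 -8

Output[0,0]: The receptive field on the input at this output position is [1 3 -4 / -7 5 3 / -4 -6 7]. Elementwise product with the kernel and sum: 1·-2 + 3·-1 + -4·1 + 5·3 + 3·-2 + -4·1 + -6·-2 + 7·-2.
Output[0,1]: The receptive field on the input at this output position is [3 -4 2 / 5 3 0 / -6 7 -3]. Elementwise product with the kernel and sum: 3·-2 + -4·-1 + 2·1 + 3·3 + 0·-2 + -6·1 + 7·-2 + -3·-2.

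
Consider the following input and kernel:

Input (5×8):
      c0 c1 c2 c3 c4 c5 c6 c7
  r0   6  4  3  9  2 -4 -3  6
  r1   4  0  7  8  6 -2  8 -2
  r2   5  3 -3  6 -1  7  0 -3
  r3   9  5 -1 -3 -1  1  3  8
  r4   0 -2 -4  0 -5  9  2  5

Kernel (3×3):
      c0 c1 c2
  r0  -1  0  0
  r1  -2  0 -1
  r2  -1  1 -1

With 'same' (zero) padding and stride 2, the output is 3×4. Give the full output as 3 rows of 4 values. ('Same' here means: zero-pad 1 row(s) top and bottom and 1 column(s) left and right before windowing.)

Output[0,0]: The receptive field on the zero-padded input at this output position is [0 0 0 / 0 6 4 / 0 4 0]. Elementwise product with the kernel and sum: 0·-1 + 0·-2 + 4·-1 + 0·-1 + 4·1 + 0·-1.

0 -18 -14 14
1 -15 -26 -15
2 -1 -6 -24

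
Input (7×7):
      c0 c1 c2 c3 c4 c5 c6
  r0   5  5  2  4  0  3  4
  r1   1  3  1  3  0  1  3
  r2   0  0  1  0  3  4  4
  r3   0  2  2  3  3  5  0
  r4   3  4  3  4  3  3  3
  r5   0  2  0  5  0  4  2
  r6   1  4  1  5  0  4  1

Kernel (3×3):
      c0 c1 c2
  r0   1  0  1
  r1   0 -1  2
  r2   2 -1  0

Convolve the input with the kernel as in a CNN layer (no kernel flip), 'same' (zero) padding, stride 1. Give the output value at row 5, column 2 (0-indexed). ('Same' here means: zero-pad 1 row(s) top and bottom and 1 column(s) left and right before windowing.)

25

The receptive field on the zero-padded input at this output position is [4 3 4 / 2 0 5 / 4 1 5]. Elementwise product with the kernel and sum: 4·1 + 4·1 + 0·-1 + 5·2 + 4·2 + 1·-1.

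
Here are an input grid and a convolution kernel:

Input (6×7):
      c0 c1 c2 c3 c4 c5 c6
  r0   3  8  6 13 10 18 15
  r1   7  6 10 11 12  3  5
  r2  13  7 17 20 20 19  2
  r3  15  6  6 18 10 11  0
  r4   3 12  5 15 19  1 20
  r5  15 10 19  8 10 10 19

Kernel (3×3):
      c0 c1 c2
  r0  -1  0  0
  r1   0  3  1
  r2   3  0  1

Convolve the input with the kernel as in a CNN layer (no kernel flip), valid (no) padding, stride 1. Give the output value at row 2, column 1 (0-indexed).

The receptive field on the input at this output position is [7 17 20 / 6 6 18 / 12 5 15]. Elementwise product with the kernel and sum: 7·-1 + 6·3 + 18·1 + 12·3 + 15·1.

80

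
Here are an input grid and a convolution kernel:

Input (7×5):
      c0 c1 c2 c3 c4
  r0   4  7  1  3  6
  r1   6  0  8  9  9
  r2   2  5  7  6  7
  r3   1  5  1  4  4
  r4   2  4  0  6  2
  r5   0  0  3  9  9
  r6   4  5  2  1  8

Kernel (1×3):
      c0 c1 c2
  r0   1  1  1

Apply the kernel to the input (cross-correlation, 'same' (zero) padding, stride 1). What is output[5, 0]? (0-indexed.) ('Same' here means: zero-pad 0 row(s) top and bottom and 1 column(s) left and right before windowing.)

0

The receptive field on the zero-padded input at this output position is [0 0 0]. Elementwise product with the kernel and sum: 0·1 + 0·1 + 0·1.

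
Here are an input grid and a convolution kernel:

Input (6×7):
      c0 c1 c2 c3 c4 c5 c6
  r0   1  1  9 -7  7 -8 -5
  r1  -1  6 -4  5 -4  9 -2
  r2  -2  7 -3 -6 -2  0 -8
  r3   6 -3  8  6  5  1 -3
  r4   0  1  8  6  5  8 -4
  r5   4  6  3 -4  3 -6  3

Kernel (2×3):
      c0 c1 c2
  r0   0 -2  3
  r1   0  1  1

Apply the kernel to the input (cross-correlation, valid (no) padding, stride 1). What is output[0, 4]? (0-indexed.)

The receptive field on the input at this output position is [7 -8 -5 / -4 9 -2]. Elementwise product with the kernel and sum: -8·-2 + -5·3 + 9·1 + -2·1.

8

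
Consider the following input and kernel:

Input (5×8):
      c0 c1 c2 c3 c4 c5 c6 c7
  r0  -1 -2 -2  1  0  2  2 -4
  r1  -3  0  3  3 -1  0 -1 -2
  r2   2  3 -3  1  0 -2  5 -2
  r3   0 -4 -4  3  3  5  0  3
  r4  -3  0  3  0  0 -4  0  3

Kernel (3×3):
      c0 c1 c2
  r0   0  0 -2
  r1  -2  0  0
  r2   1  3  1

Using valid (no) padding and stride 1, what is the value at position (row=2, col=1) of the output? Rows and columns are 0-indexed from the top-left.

The receptive field on the input at this output position is [3 -3 1 / -4 -4 3 / 0 3 0]. Elementwise product with the kernel and sum: 1·-2 + -4·-2 + 0·1 + 3·3 + 0·1.

15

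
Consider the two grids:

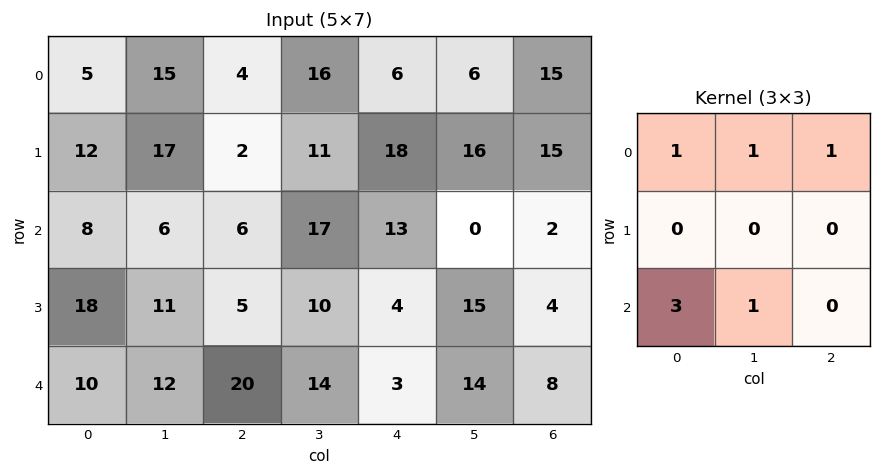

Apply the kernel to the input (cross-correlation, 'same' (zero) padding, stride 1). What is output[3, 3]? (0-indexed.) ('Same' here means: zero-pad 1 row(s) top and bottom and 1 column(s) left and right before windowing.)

The receptive field on the zero-padded input at this output position is [6 17 13 / 5 10 4 / 20 14 3]. Elementwise product with the kernel and sum: 6·1 + 17·1 + 13·1 + 20·3 + 14·1.

110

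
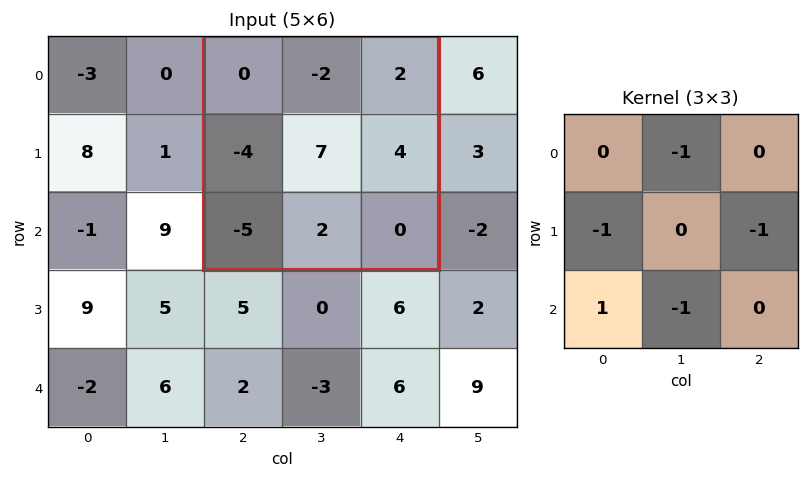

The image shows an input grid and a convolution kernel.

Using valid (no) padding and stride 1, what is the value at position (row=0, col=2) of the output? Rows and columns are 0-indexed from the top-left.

The receptive field on the input at this output position is [0 -2 2 / -4 7 4 / -5 2 0]. Elementwise product with the kernel and sum: -2·-1 + -4·-1 + 4·-1 + -5·1 + 2·-1.

-5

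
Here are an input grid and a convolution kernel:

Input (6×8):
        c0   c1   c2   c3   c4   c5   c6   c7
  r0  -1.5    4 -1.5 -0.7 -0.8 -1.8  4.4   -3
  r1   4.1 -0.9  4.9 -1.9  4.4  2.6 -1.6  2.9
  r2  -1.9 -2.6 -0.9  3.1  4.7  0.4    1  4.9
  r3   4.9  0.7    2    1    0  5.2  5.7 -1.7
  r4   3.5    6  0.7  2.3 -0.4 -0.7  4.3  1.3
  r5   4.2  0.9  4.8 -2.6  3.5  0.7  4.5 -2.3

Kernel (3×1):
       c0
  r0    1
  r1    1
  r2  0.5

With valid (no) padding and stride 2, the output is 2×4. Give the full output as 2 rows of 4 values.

1.65 2.95 5.95 3.3
4.75 1.45 4.5 8.85

Output[0,0]: The receptive field on the input at this output position is [-1.5 / 4.1 / -1.9]. Elementwise product with the kernel and sum: -1.5·1 + 4.1·1 + -1.9·0.5.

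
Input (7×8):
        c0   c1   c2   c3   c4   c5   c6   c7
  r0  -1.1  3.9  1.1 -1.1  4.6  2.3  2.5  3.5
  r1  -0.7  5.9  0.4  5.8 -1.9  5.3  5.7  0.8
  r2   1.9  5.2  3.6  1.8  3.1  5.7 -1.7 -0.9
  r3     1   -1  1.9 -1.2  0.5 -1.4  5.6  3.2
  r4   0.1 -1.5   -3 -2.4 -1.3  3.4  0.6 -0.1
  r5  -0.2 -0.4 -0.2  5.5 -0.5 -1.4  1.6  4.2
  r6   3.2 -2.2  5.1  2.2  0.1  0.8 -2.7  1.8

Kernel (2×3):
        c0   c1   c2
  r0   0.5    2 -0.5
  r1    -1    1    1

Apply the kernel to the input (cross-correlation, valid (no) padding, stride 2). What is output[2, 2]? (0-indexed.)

The receptive field on the input at this output position is [-1.3 3.4 0.6 / -0.5 -1.4 1.6]. Elementwise product with the kernel and sum: -1.3·0.5 + 3.4·2 + 0.6·-0.5 + -0.5·-1 + -1.4·1 + 1.6·1.

6.55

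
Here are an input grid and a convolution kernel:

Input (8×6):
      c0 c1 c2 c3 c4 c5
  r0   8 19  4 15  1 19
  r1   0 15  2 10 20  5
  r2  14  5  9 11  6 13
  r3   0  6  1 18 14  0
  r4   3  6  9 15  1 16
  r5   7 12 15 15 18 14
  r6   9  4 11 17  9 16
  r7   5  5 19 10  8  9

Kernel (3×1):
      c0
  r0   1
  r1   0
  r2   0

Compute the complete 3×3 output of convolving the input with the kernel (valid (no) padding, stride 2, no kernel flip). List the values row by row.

8 4 1
14 9 6
3 9 1

Output[0,0]: The receptive field on the input at this output position is [8 / 0 / 14]. Elementwise product with the kernel and sum: 8·1.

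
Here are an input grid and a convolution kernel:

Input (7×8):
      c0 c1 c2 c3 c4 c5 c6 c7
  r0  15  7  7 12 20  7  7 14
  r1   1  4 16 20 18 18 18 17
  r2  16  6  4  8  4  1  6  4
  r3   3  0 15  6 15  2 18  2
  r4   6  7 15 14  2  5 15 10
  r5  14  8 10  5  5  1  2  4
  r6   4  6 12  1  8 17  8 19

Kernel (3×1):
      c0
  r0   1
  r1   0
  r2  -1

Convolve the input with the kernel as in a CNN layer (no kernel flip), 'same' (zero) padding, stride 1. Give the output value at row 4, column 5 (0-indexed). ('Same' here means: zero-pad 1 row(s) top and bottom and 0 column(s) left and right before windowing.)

The receptive field on the zero-padded input at this output position is [2 / 5 / 1]. Elementwise product with the kernel and sum: 2·1 + 1·-1.

1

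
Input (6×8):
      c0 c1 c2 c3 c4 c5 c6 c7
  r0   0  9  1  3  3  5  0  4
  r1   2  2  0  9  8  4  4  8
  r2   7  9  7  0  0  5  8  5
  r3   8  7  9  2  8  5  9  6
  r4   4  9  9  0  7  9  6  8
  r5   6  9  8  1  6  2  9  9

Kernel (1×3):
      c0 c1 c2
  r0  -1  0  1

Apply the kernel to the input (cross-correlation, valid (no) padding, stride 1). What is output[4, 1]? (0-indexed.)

-9

The receptive field on the input at this output position is [9 9 0]. Elementwise product with the kernel and sum: 9·-1 + 0·1.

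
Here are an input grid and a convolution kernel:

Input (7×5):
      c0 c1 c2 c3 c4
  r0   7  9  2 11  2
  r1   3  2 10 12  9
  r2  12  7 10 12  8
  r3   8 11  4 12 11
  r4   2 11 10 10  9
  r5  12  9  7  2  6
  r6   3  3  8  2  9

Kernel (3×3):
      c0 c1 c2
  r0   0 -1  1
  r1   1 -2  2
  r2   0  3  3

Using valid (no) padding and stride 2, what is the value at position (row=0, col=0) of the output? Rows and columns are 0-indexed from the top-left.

63

The receptive field on the input at this output position is [7 9 2 / 3 2 10 / 12 7 10]. Elementwise product with the kernel and sum: 9·-1 + 2·1 + 3·1 + 2·-2 + 10·2 + 7·3 + 10·3.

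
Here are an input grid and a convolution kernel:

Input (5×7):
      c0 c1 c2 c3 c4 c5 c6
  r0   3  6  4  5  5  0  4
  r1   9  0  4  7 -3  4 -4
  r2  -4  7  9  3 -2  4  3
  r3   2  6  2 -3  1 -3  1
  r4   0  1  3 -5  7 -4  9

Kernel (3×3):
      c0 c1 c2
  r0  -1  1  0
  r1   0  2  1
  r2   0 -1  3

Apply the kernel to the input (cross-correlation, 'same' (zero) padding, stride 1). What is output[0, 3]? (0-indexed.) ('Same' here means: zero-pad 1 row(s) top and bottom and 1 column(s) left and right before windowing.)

The receptive field on the zero-padded input at this output position is [0 0 0 / 4 5 5 / 4 7 -3]. Elementwise product with the kernel and sum: 0·-1 + 0·1 + 5·2 + 5·1 + 7·-1 + -3·3.

-1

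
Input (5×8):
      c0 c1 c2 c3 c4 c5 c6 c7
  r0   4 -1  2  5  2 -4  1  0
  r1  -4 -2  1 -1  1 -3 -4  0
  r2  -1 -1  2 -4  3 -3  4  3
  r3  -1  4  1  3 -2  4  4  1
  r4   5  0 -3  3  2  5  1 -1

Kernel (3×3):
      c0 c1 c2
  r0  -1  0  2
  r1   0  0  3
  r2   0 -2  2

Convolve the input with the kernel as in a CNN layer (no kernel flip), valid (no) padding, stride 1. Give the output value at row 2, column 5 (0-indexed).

The receptive field on the input at this output position is [-3 4 3 / 4 4 1 / 5 1 -1]. Elementwise product with the kernel and sum: -3·-1 + 3·2 + 1·3 + 1·-2 + -1·2.

8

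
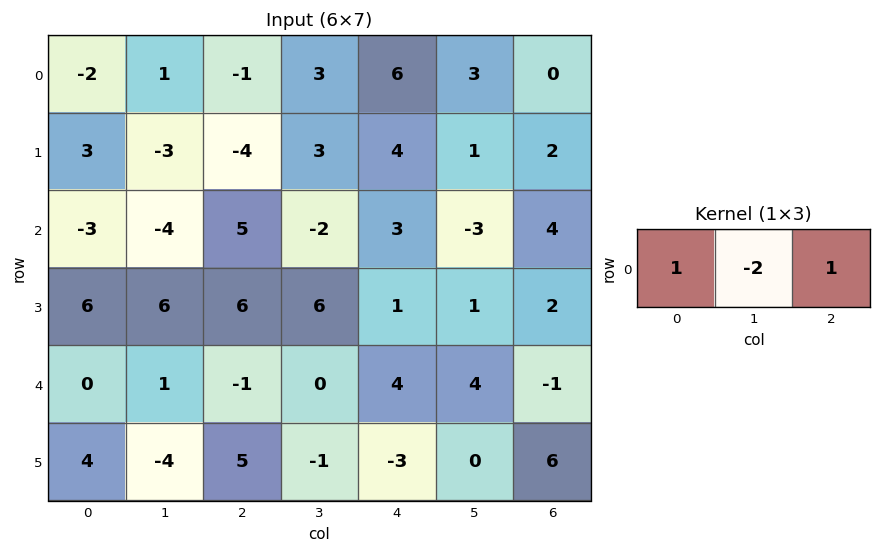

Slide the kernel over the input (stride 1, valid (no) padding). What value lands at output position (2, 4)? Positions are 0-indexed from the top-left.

13

The receptive field on the input at this output position is [3 -3 4]. Elementwise product with the kernel and sum: 3·1 + -3·-2 + 4·1.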